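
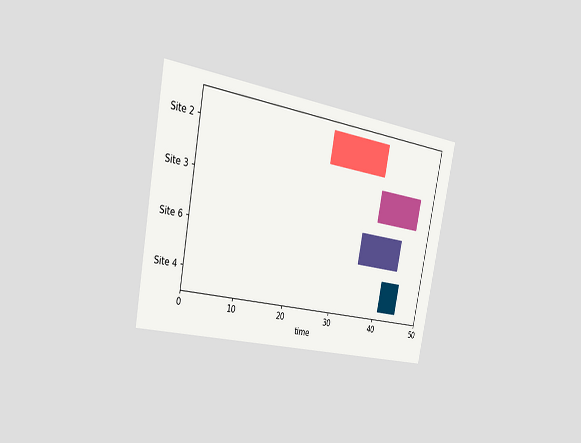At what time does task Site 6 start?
35

The chart is tilted about 11° clockwise and viewed slightly from the left. The Site 6 bar begins at t=35.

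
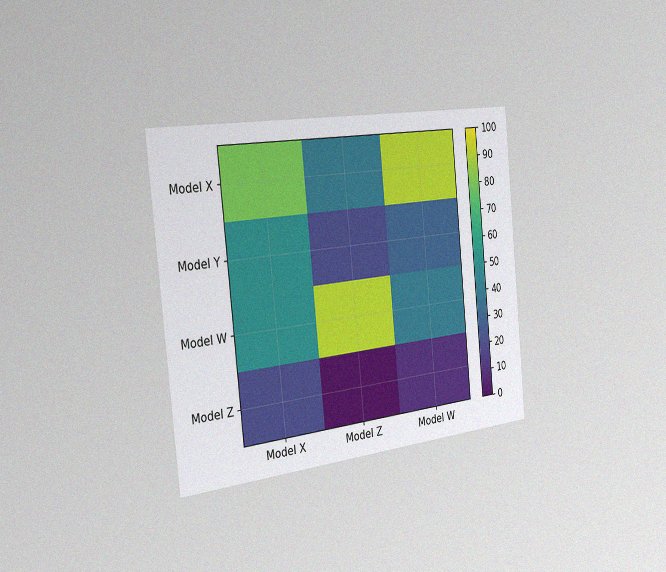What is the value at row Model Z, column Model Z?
0

The chart is tilted about 6° counter-clockwise and viewed slightly from the left, with some photo noise. Matching cell (Model Z, Model Z) against the colorbar gives 0.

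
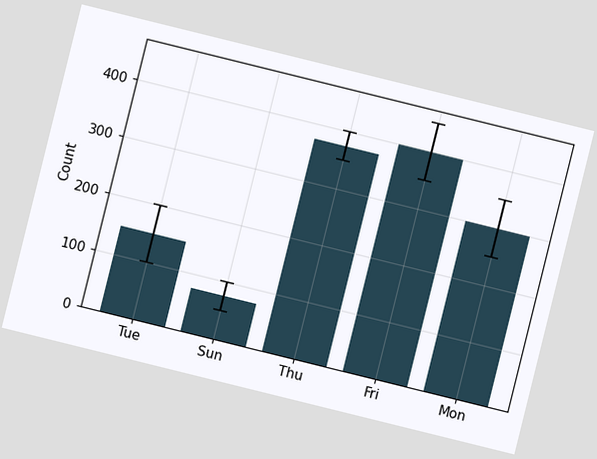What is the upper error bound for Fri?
The chart is tilted about 14° clockwise. The Fri bar's upper whisker reaches 450.

450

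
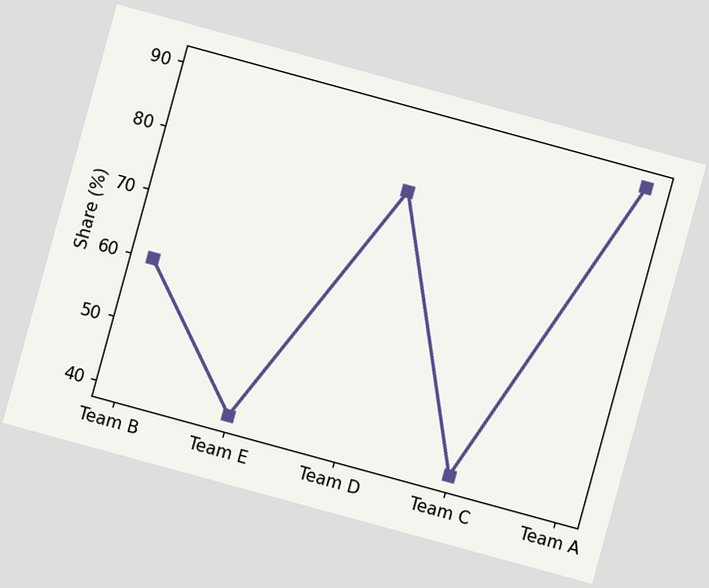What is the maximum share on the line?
90%

The chart is tilted about 15° clockwise. The highest point is at Team A, and reading across to the y-axis gives 90%.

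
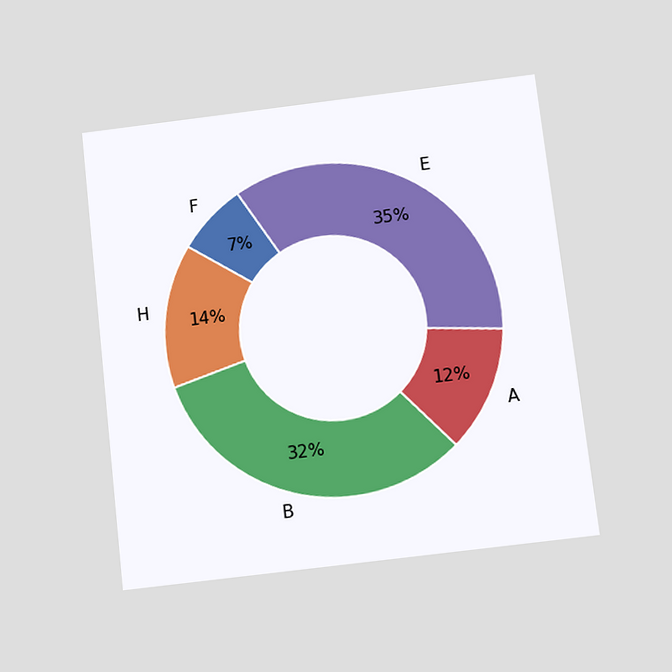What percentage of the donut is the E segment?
35%

The chart is tilted about 7° counter-clockwise and viewed slightly from below. The E segment takes up 35% of the ring.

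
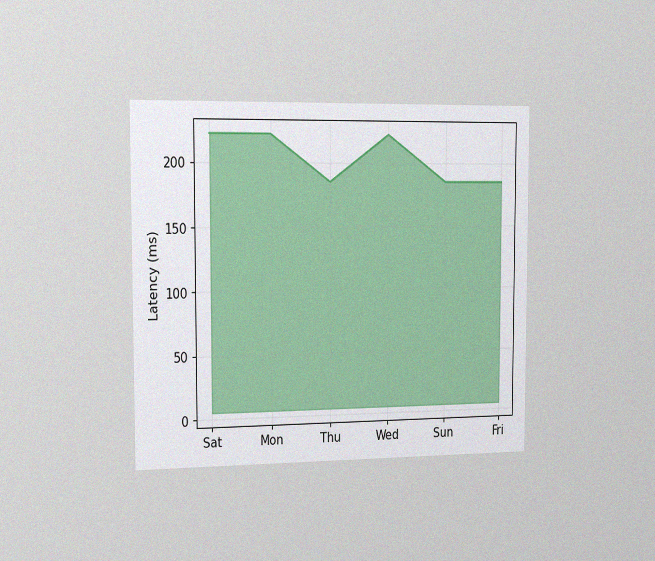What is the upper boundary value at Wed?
222ms

The chart is viewed slightly from the left, with some photo noise. At Wed the upper boundary is at 222ms.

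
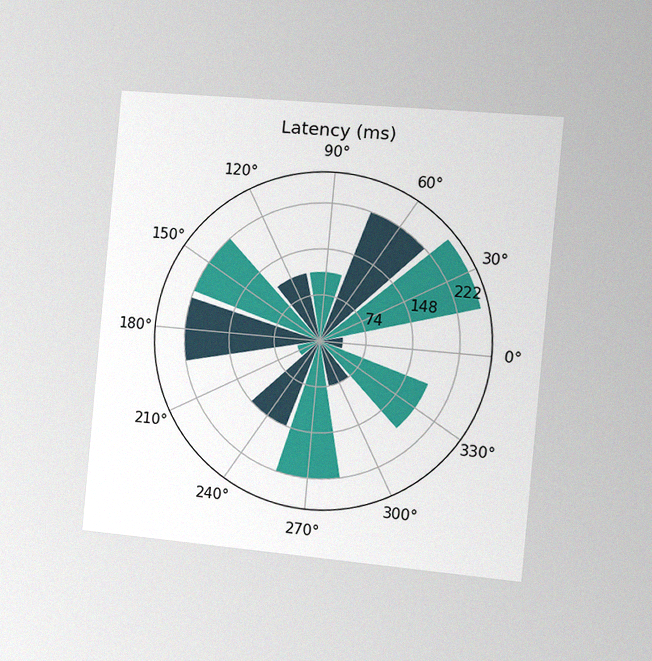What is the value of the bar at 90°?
The chart is tilted about 5° clockwise and viewed slightly from the right, with some photo noise. The bar at 90° reaches 111ms on the radial axis.

111ms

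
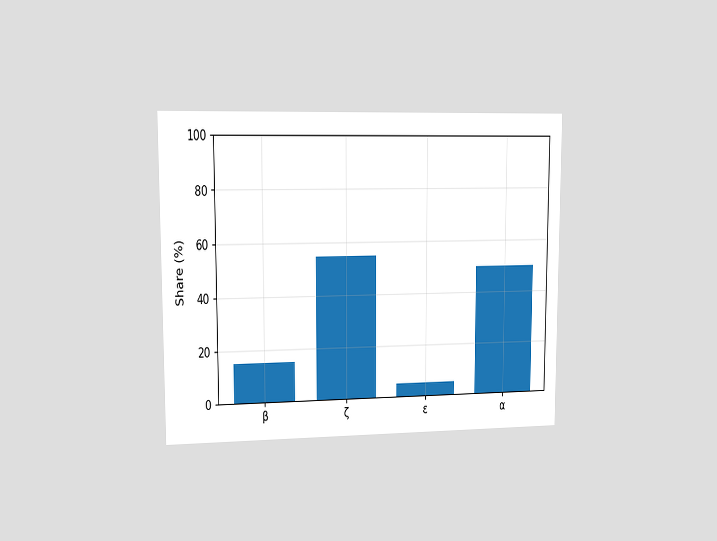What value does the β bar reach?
The chart is viewed slightly from the left. Reading along the chart's y-axis, the β bar reaches 15%.

15%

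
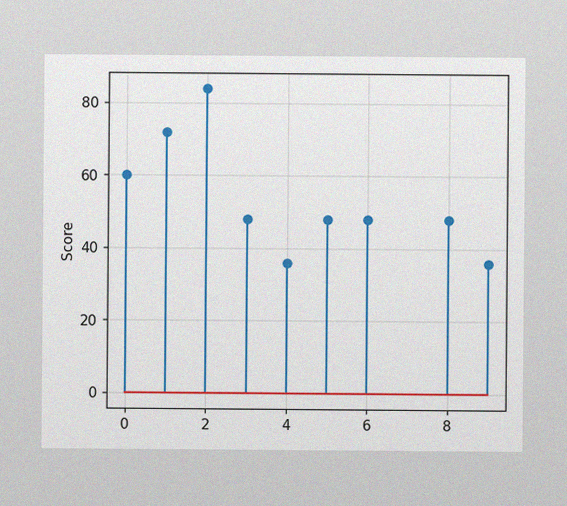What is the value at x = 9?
36

The image has some photo noise and uneven lighting. The stem at x=9 reaches 36.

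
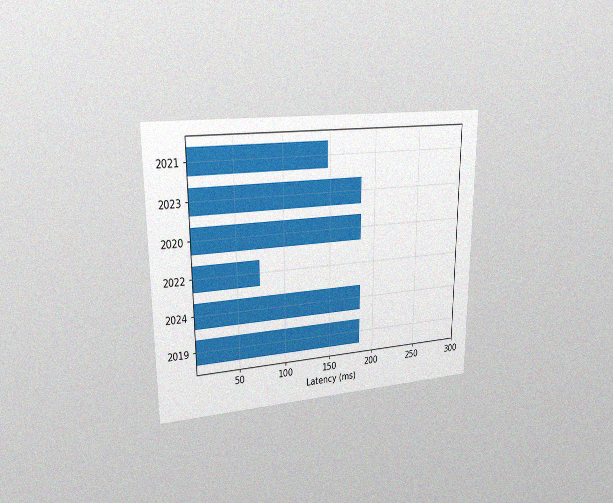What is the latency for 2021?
The chart is viewed at a slight angle, with some photo noise. Reading along the chart's x-axis, the 2021 bar reaches 148ms.

148ms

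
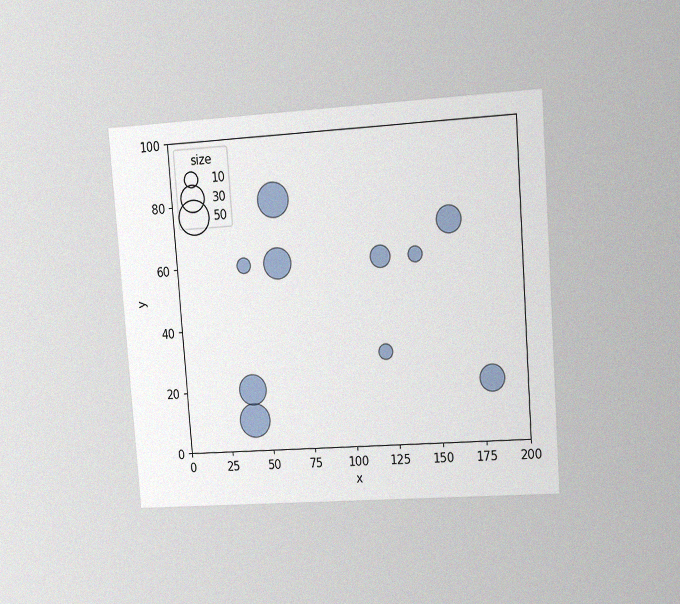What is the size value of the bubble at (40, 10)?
The chart is tilted about 4° counter-clockwise and viewed at a slight angle, with some photo noise. Matching the bubble at (40, 10) against the size legend gives 50.

50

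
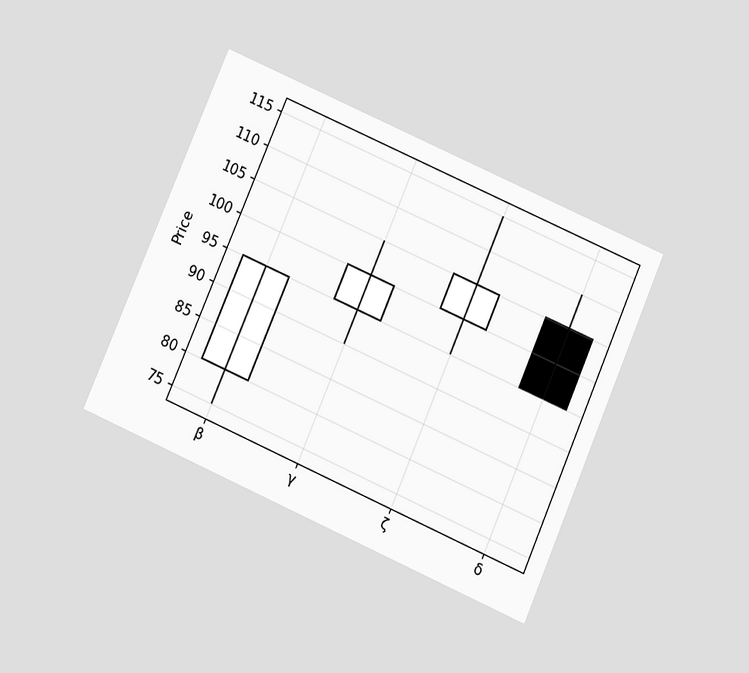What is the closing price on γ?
The chart is tilted about 23° clockwise and viewed slightly from below. The γ candle closes at 100.

100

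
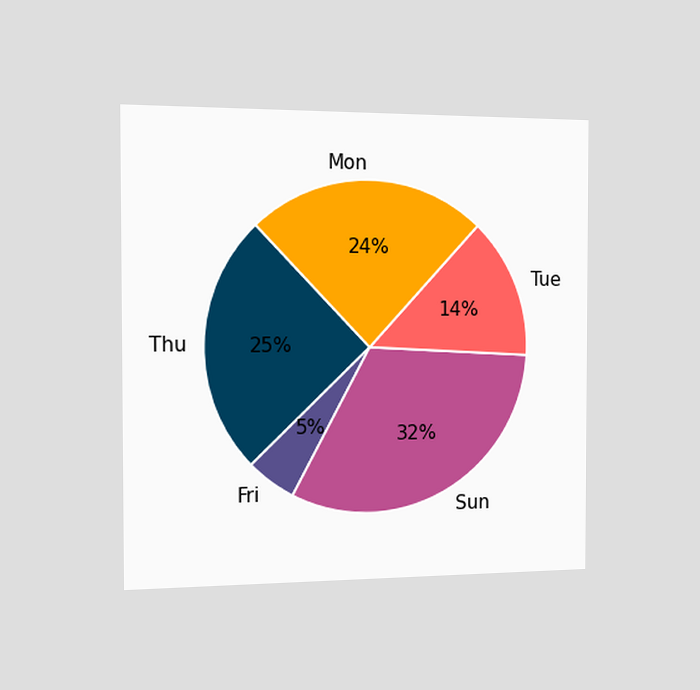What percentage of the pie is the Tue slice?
The chart is viewed slightly from the left. The Tue slice takes up 14% of the pie.

14%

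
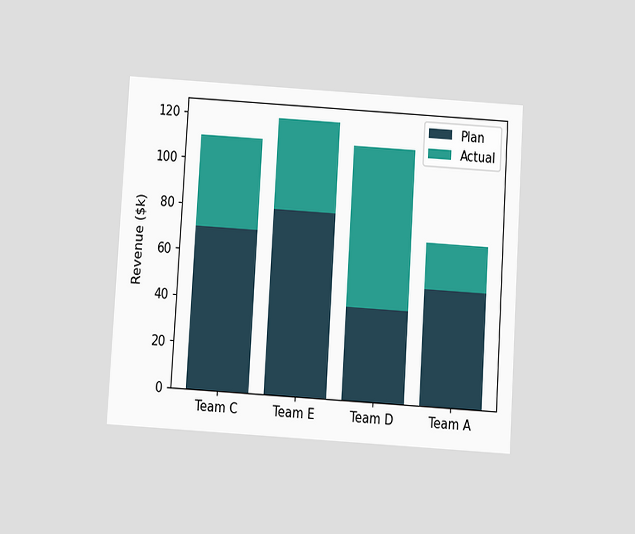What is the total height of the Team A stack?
The chart is tilted about 4° clockwise and viewed slightly from below. The Team A stack's top reaches $70k on the y-axis.

$70k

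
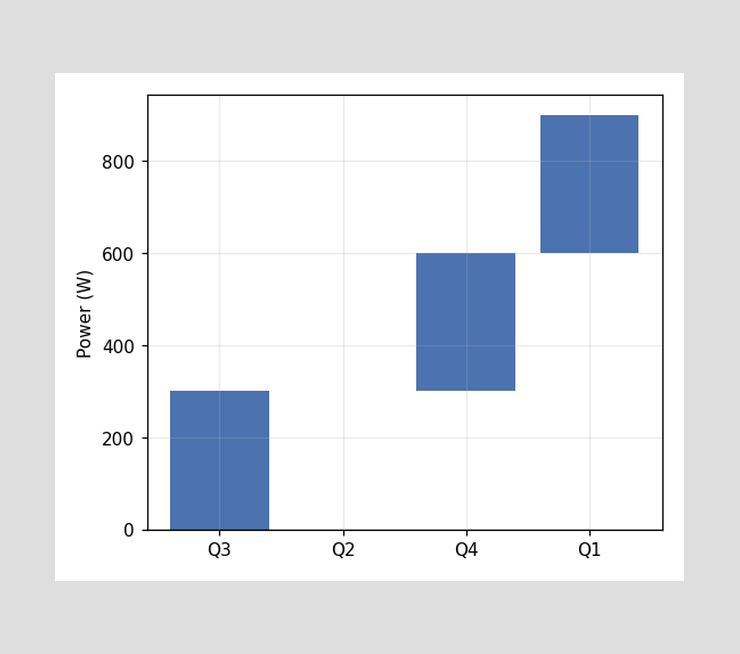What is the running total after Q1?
After Q1 the running total reaches 900W.

900W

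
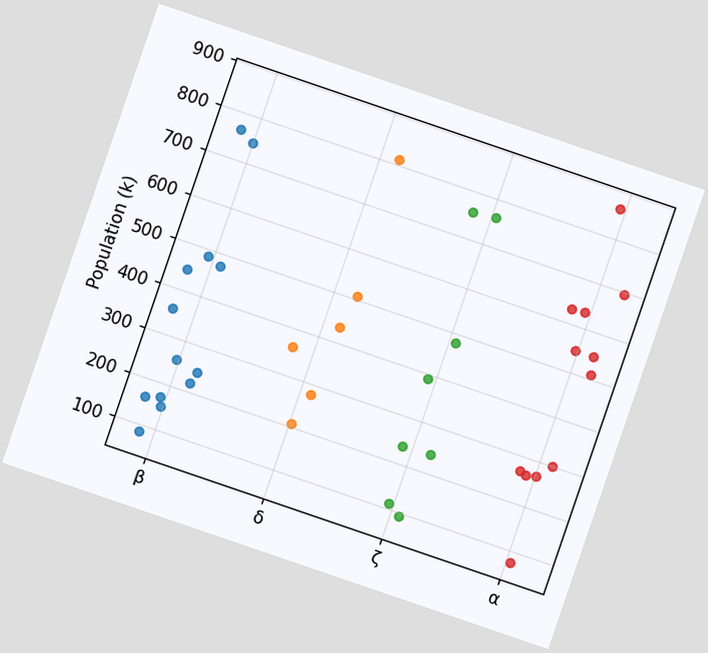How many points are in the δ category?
6

The chart is tilted about 19° clockwise. Counting the markers in the δ column gives 6.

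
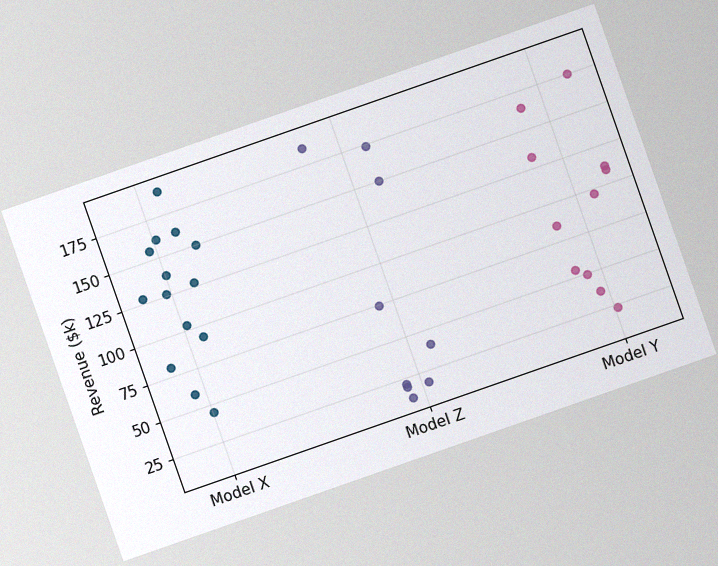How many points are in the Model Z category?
The chart is tilted about 19° counter-clockwise, with some photo noise. Counting the markers in the Model Z column gives 9.

9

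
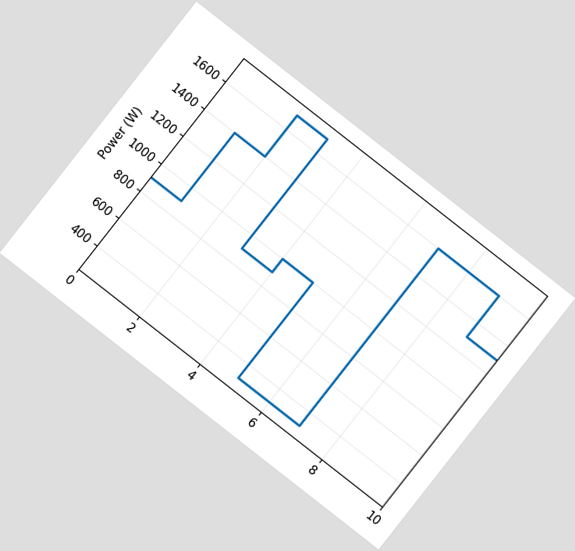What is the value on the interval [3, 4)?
900W

The chart is tilted about 38° clockwise. On [3, 4) the step sits at 900W.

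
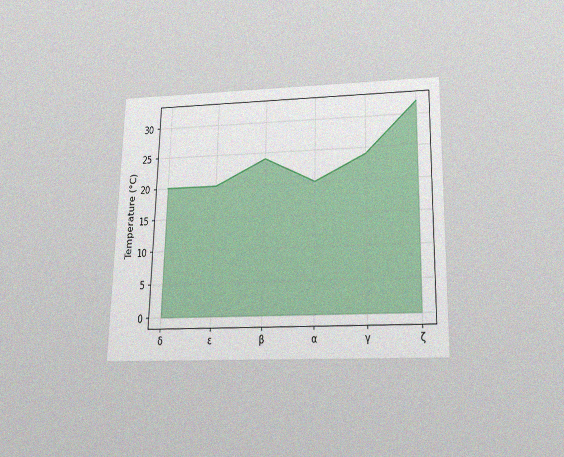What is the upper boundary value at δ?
20°C

The chart is viewed slightly from below, with some photo noise. At δ the upper boundary is at 20°C.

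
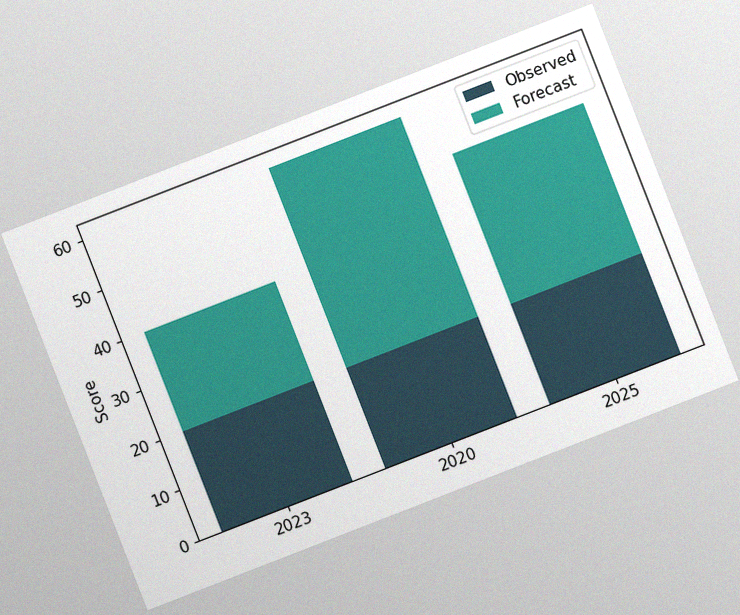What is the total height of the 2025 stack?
The chart is tilted about 21° counter-clockwise, with some photo noise. The 2025 stack's top reaches 50 on the y-axis.

50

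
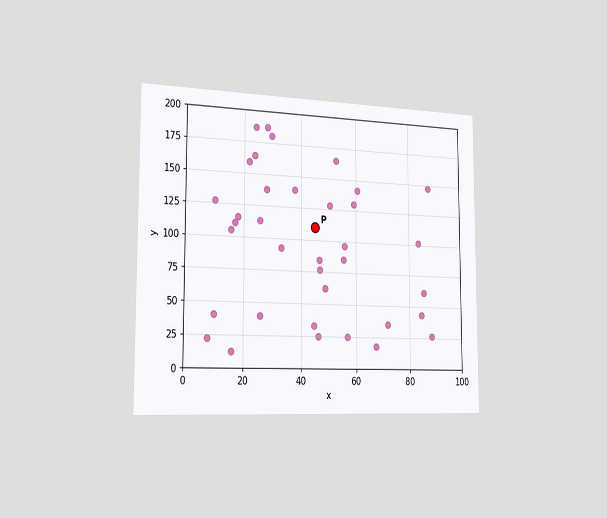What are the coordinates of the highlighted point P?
The chart is viewed slightly from the left. Following the gridlines from P to each axis, P sits at (45, 110).

(45, 110)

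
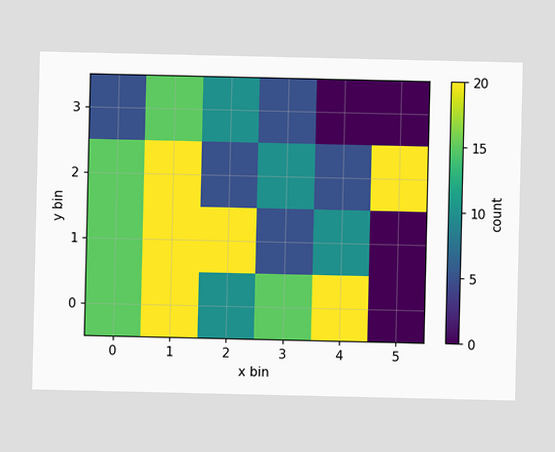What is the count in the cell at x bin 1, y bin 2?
20

Matching the cell (1, 2) against the colorbar gives 20.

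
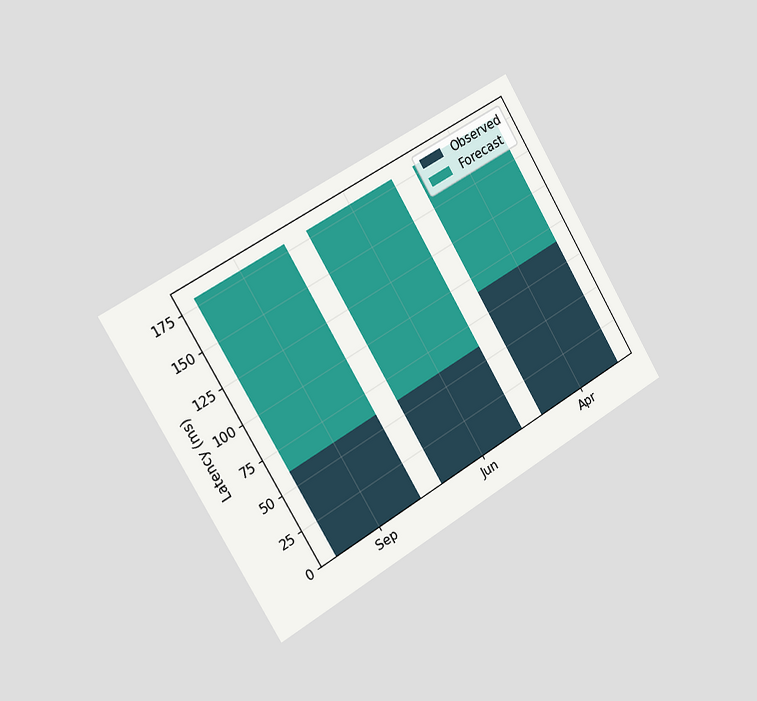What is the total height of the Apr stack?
180ms

The chart is tilted about 31° counter-clockwise and viewed slightly from the left. The Apr stack's top reaches 180ms on the y-axis.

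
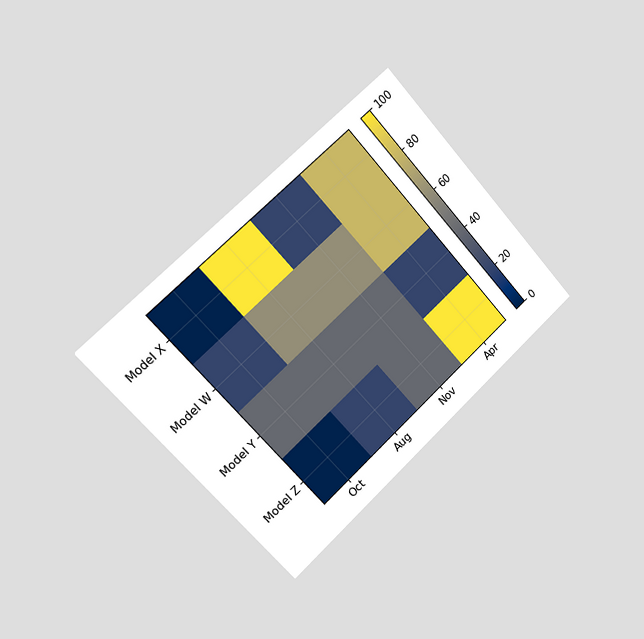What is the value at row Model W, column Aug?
The chart is tilted about 42° counter-clockwise and viewed slightly from the left. Matching cell (Model W, Aug) against the colorbar gives 60.

60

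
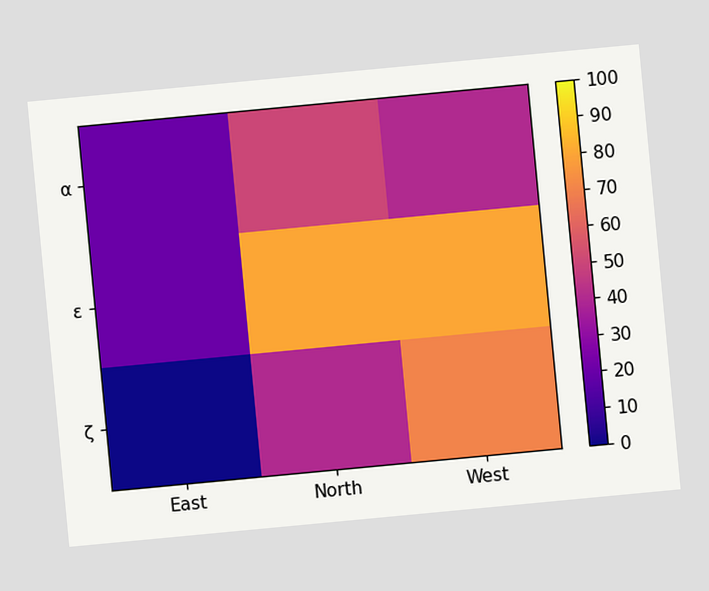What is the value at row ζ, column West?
The chart is tilted about 5° counter-clockwise. Matching cell (ζ, West) against the colorbar gives 70.

70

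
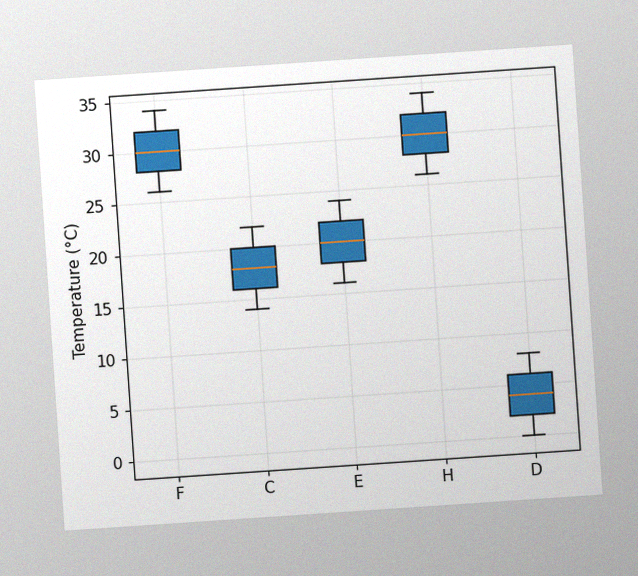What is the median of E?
20°C

The chart is tilted about 4° counter-clockwise, with some photo noise. The median line in the E box sits at 20°C.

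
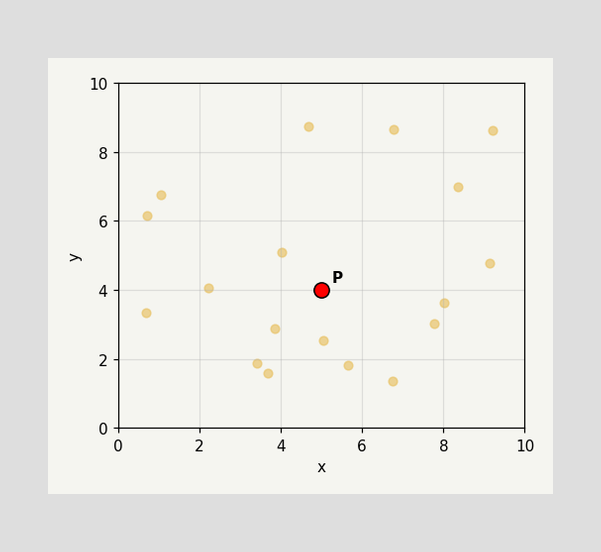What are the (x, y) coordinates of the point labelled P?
(5, 4)

Following the gridlines from P to each axis, P sits at (5, 4).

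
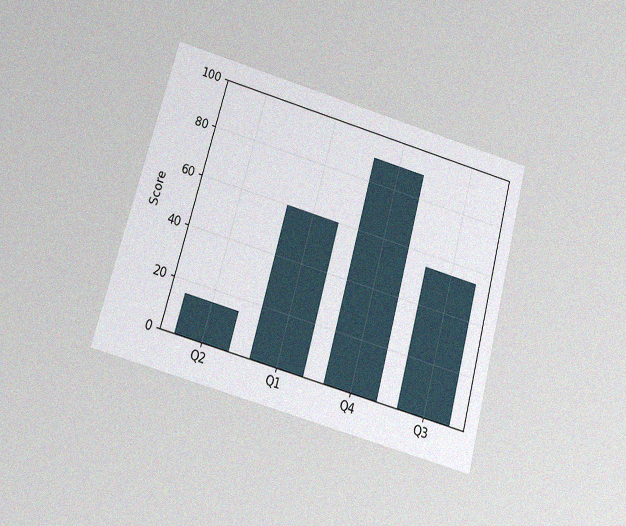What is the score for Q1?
60

The chart is tilted about 15° clockwise and viewed slightly from below, with some photo noise. Reading along the chart's y-axis, the Q1 bar reaches 60.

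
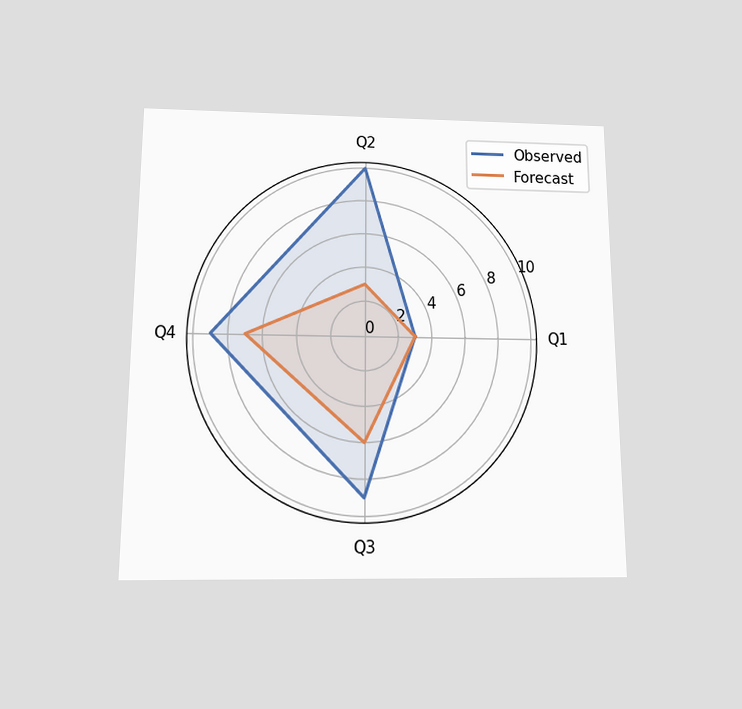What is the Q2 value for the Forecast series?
The chart is viewed slightly from below. On the Q2 axis, Forecast reaches 3.

3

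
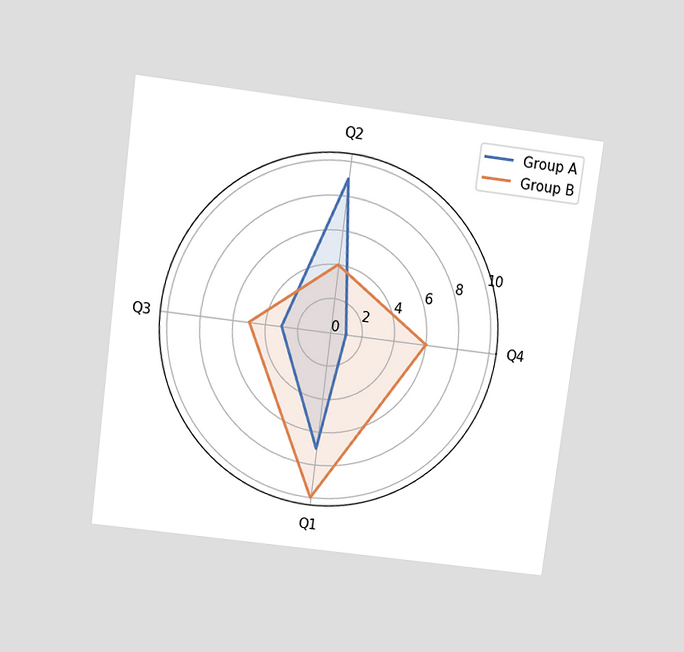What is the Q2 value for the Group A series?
The chart is tilted about 7° clockwise and viewed at a slight angle. On the Q2 axis, Group A reaches 9.

9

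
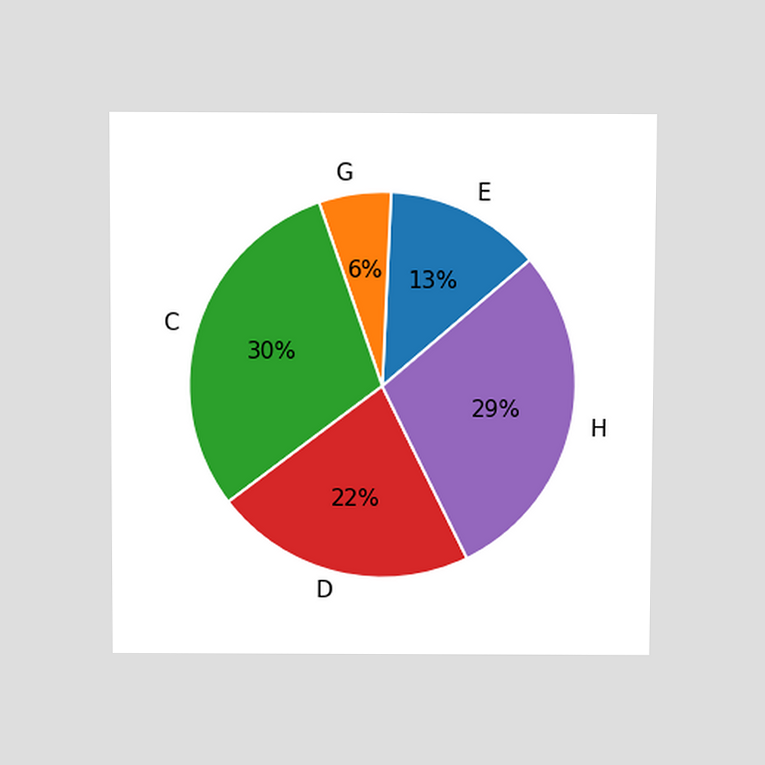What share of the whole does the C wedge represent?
30%

The chart is viewed slightly from above. The C slice takes up 30% of the pie.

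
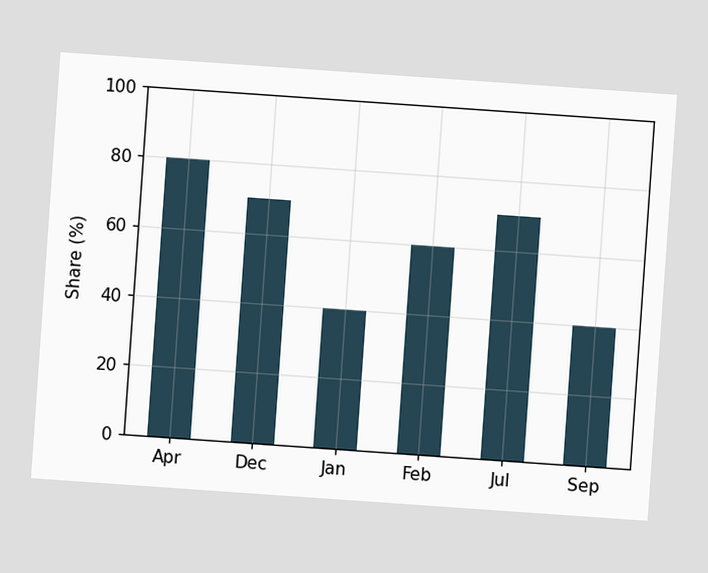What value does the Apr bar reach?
80%

The chart is tilted about 4° clockwise. Reading along the chart's y-axis, the Apr bar reaches 80%.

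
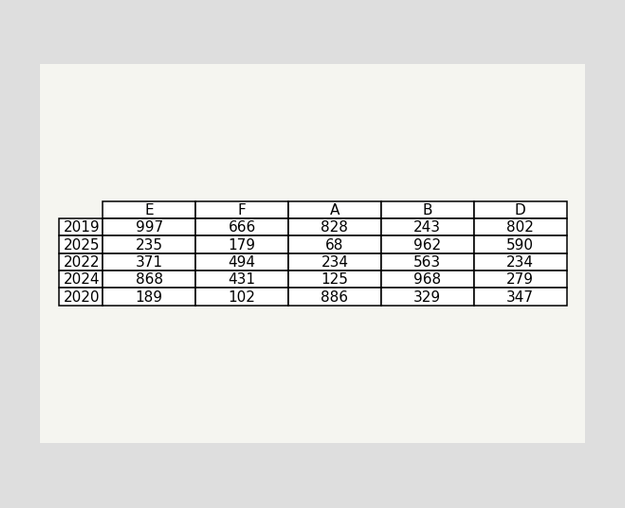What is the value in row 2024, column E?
868

The (2024, E) cell reads 868.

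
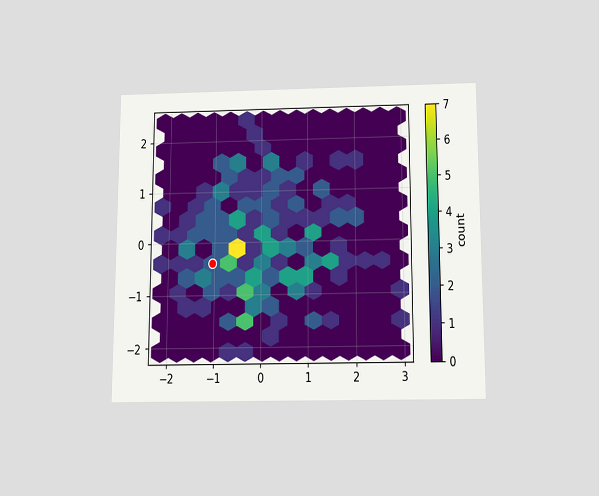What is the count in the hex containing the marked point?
2

The chart is viewed slightly from below. The marked hex reads 2 on the colorbar.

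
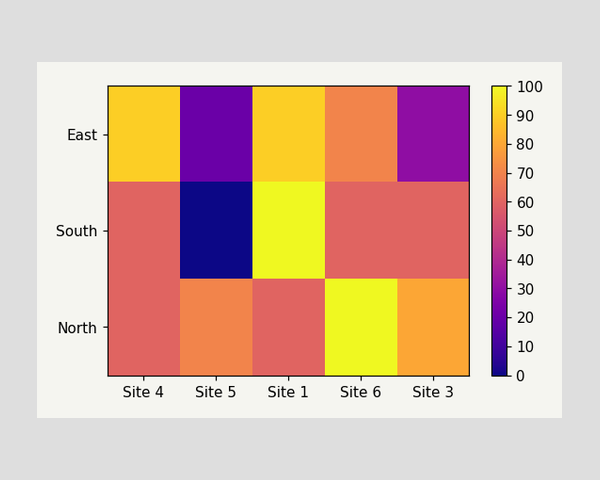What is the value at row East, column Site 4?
90

Matching cell (East, Site 4) against the colorbar gives 90.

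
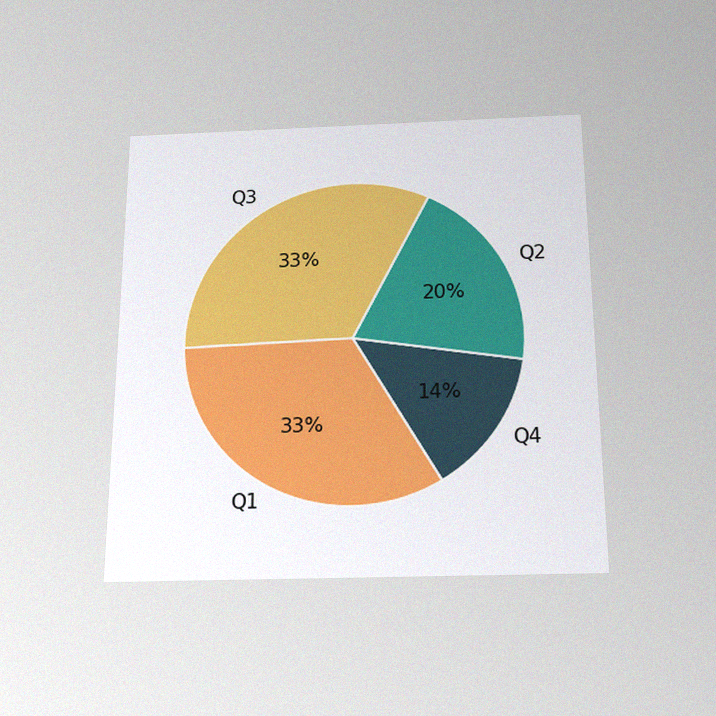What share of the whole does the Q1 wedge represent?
The chart is viewed slightly from below, with some photo noise. The Q1 slice takes up 33% of the pie.

33%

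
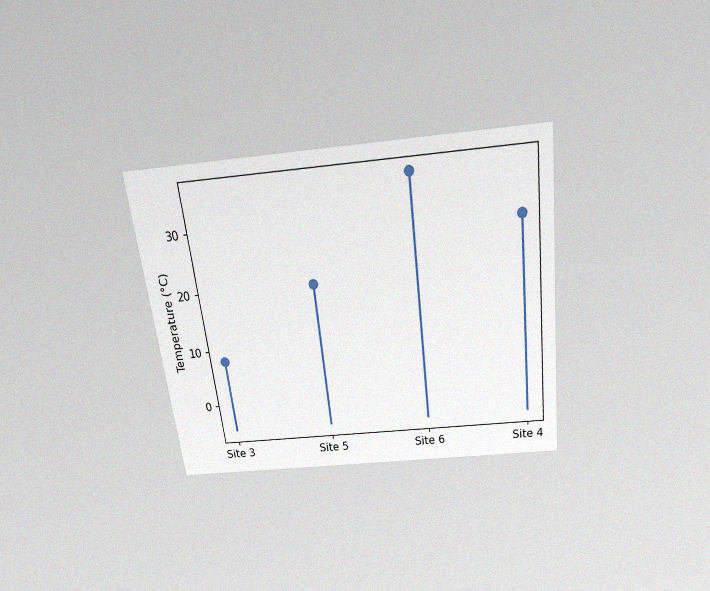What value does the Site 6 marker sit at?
The chart is tilted about 7° counter-clockwise and viewed slightly from above, with some photo noise. The Site 6 marker sits at 36°C.

36°C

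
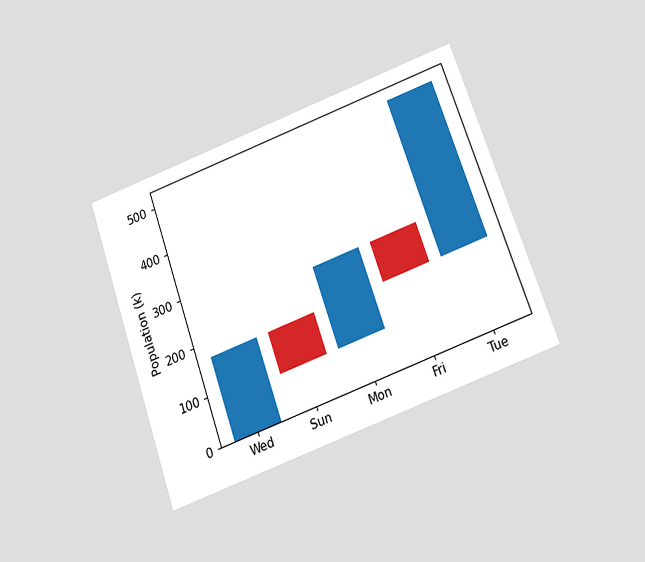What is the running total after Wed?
170k

The chart is tilted about 19° counter-clockwise and viewed slightly from below. After Wed the running total reaches 170k.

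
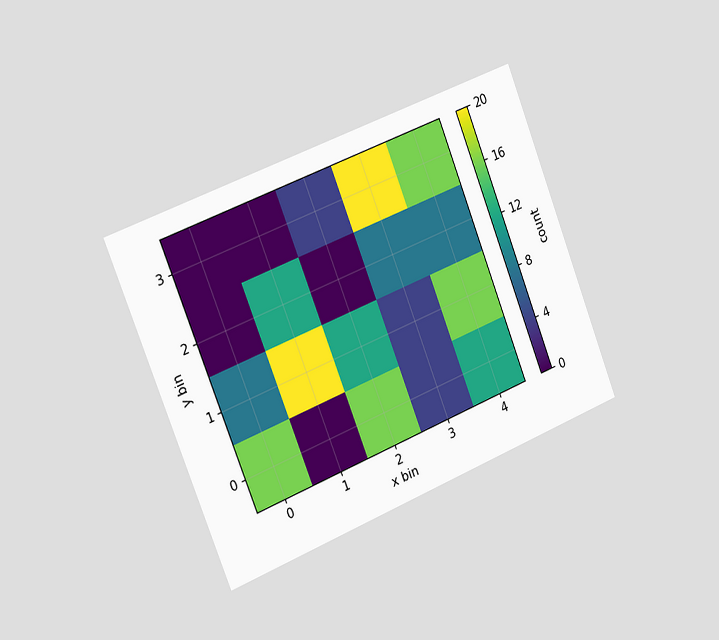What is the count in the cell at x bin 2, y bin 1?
12

The chart is tilted about 22° counter-clockwise and viewed slightly from the left. Matching the cell (2, 1) against the colorbar gives 12.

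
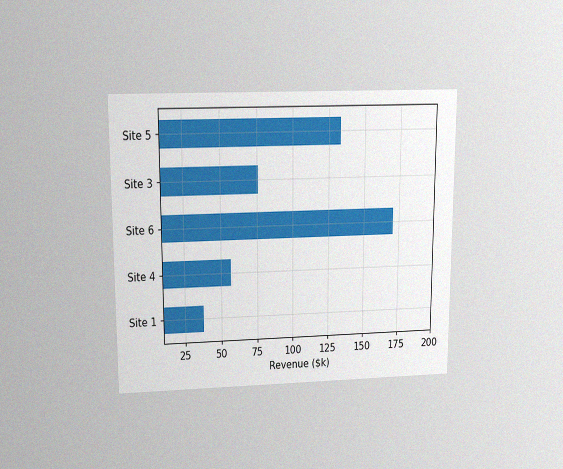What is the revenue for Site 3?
$76k

The chart is viewed slightly from above, with some photo noise. Reading along the chart's x-axis, the Site 3 bar reaches $76k.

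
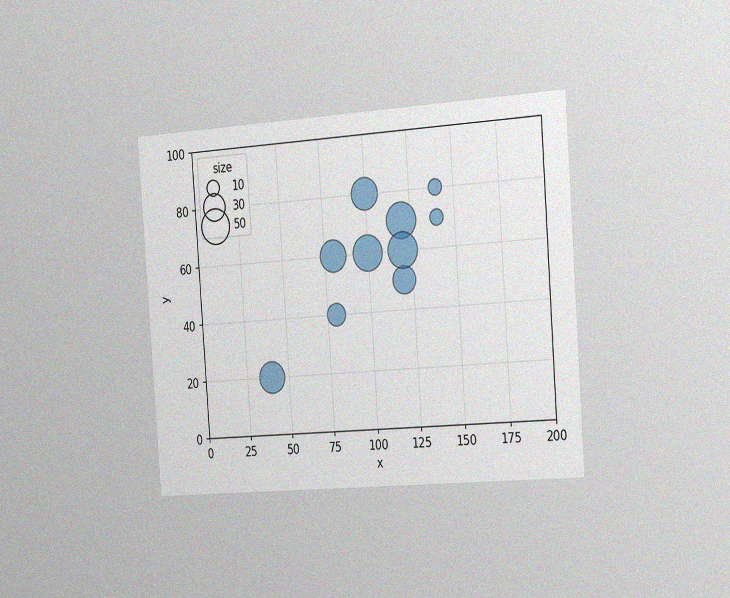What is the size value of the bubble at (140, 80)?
10

The chart is tilted about 4° counter-clockwise and viewed slightly from the right, with some photo noise. Matching the bubble at (140, 80) against the size legend gives 10.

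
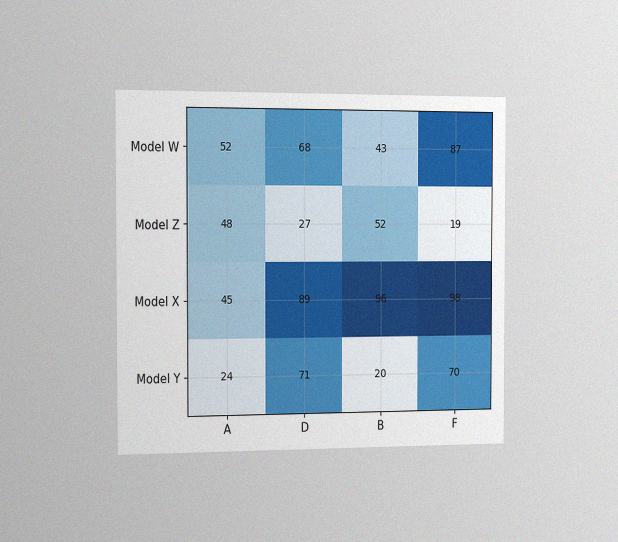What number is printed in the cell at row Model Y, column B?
The chart is viewed slightly from the left, with some photo noise. The (Model Y, B) cell reads 20.

20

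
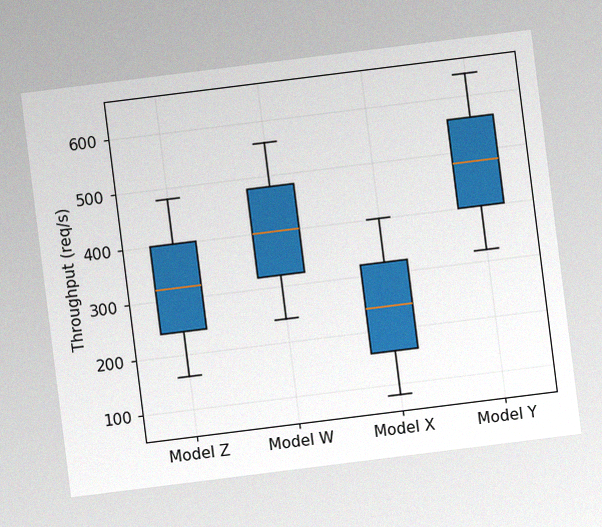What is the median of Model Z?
The chart is tilted about 7° counter-clockwise, with some photo noise. The median line in the Model Z box sits at 320req/s.

320req/s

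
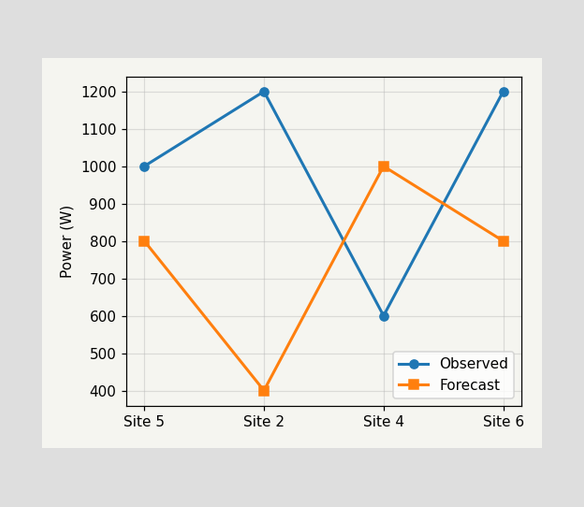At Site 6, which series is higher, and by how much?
At Site 6, Observed sits above the other line by 400W.

Observed, by 400W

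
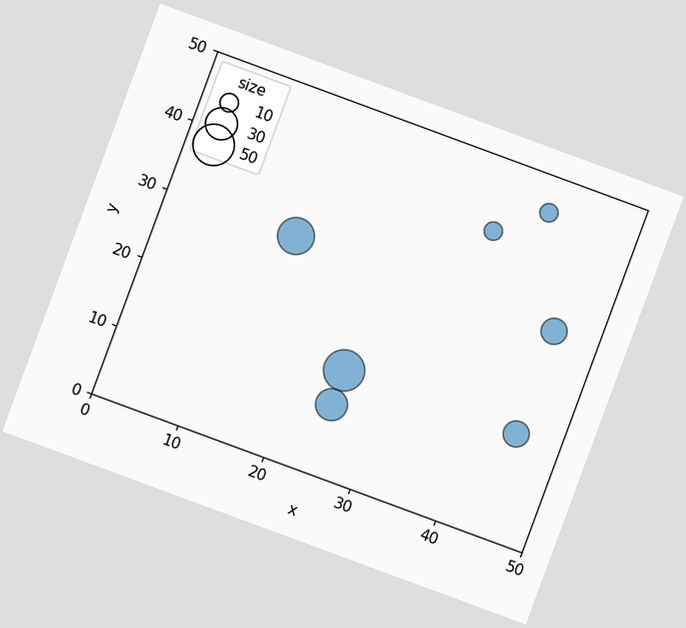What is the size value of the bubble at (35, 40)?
The chart is tilted about 20° clockwise. Matching the bubble at (35, 40) against the size legend gives 10.

10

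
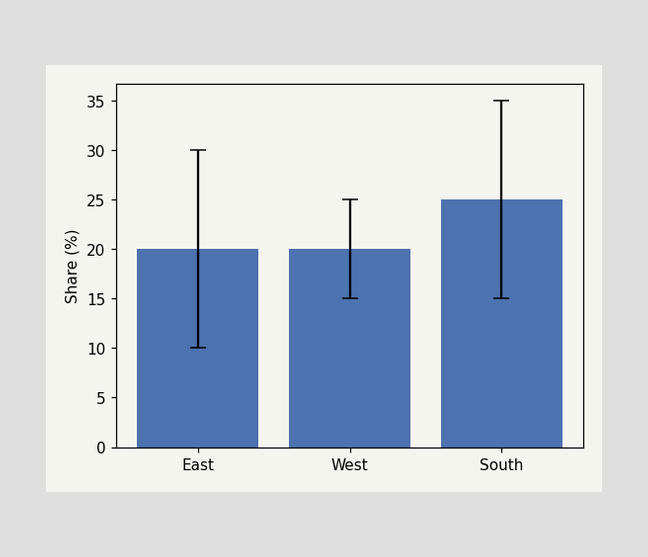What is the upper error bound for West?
The West bar's upper whisker reaches 25%.

25%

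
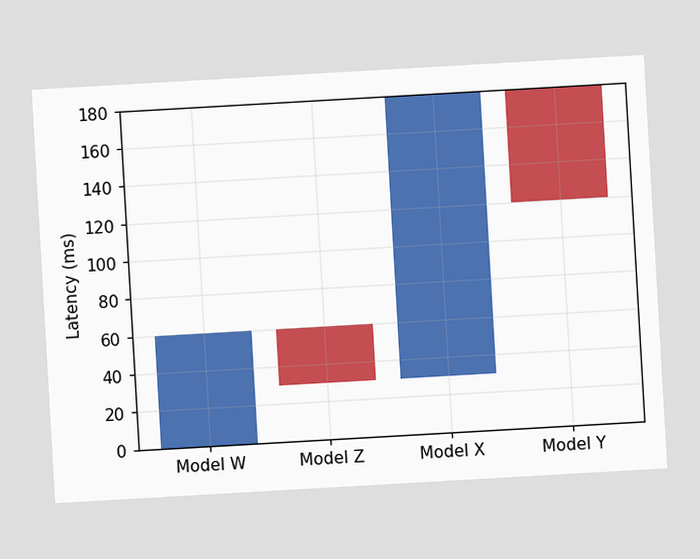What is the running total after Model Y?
120ms

The chart is tilted about 3° counter-clockwise. After Model Y the running total reaches 120ms.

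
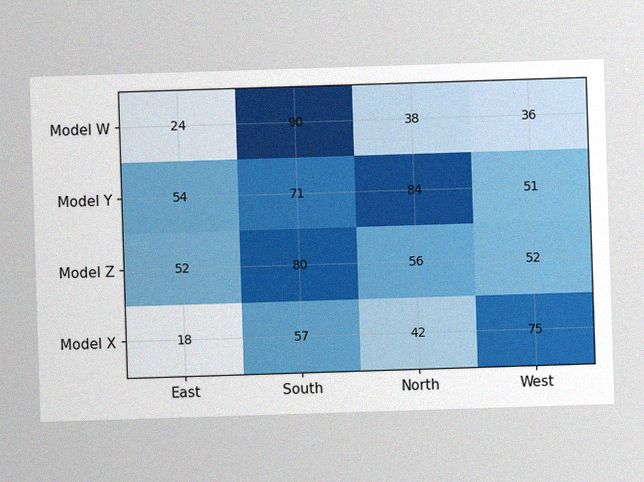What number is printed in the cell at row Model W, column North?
The image has some photo noise and uneven lighting. The (Model W, North) cell reads 38.

38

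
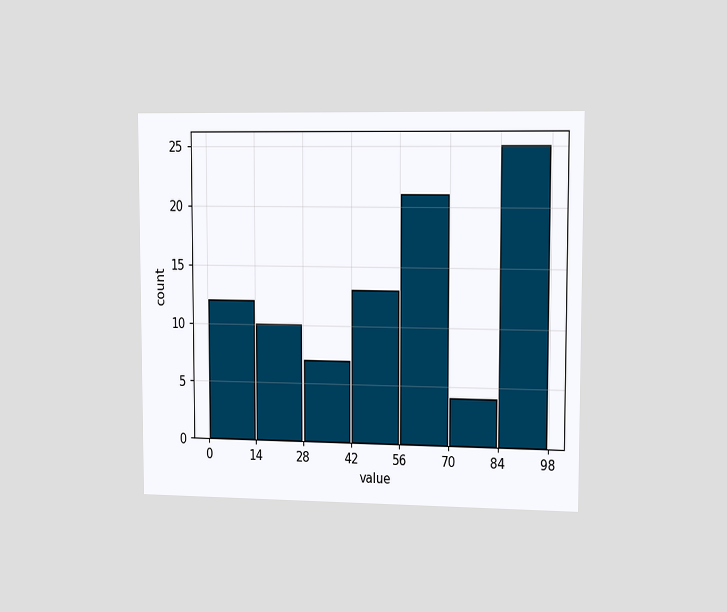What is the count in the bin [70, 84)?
The chart is viewed slightly from the right. The [70, 84) bin has height 4.

4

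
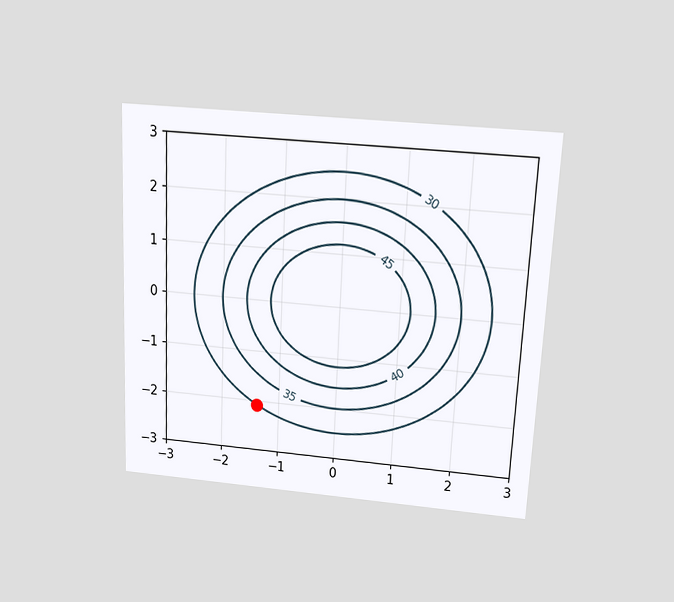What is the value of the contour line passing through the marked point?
The chart is tilted about 3° clockwise and viewed slightly from above. The marked point sits on the contour labelled 30.

30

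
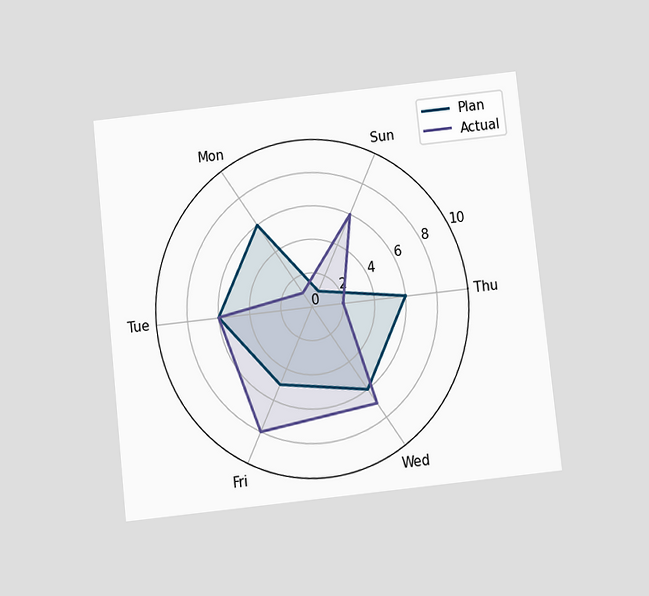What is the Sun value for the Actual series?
6

The chart is tilted about 6° counter-clockwise and viewed slightly from below. On the Sun axis, Actual reaches 6.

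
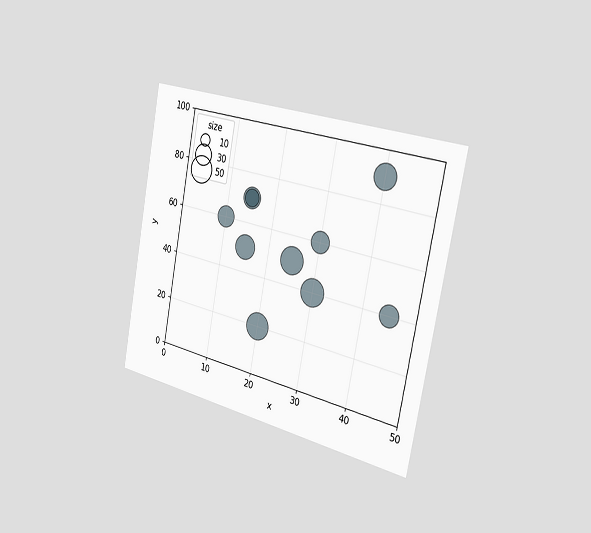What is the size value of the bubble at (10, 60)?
The chart is tilted about 11° clockwise and viewed slightly from the right. Matching the bubble at (10, 60) against the size legend gives 30.

30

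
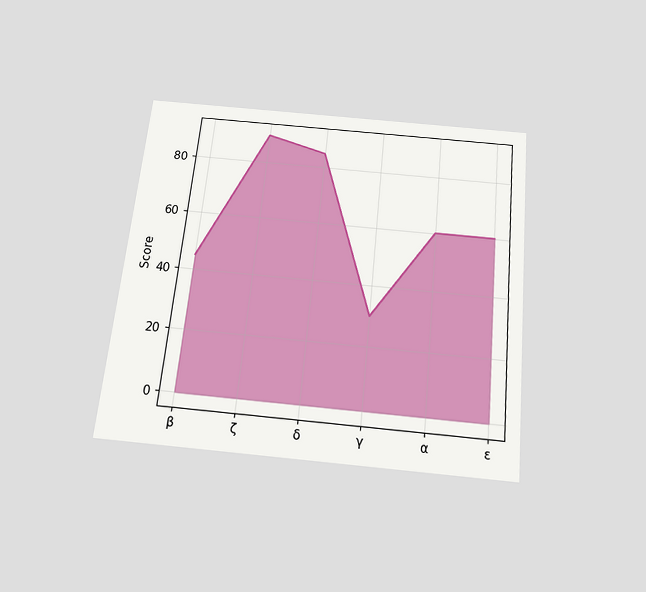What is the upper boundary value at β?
45

The chart is tilted about 6° clockwise and viewed slightly from below. At β the upper boundary is at 45.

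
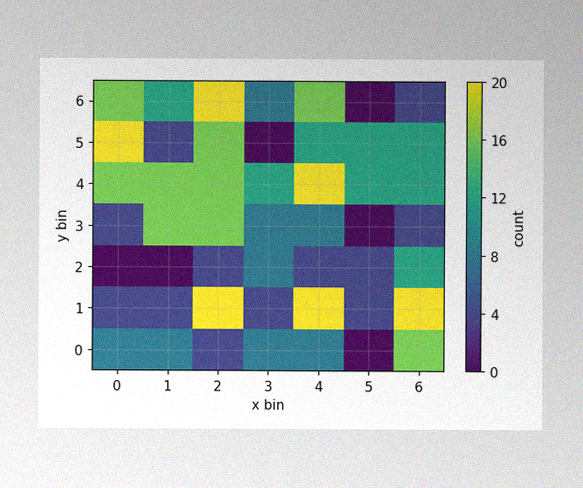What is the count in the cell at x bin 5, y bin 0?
0

The image has some photo noise and uneven lighting. Matching the cell (5, 0) against the colorbar gives 0.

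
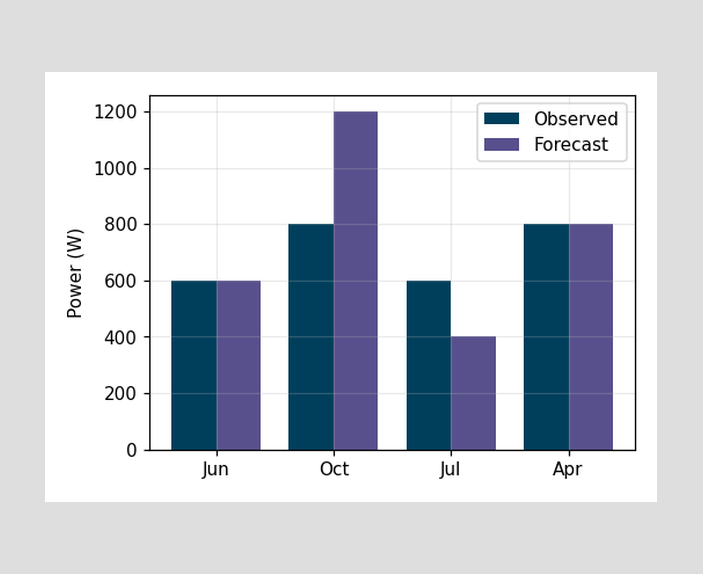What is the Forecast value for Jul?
The Forecast bar at Jul reaches 400W on the y-axis.

400W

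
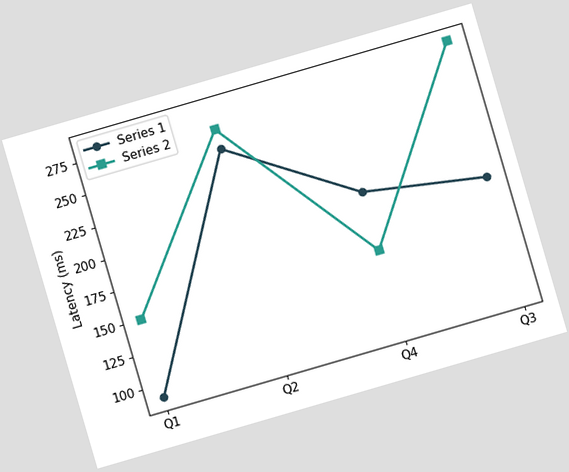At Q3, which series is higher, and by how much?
Series 2, by 105ms

The chart is tilted about 16° counter-clockwise. At Q3, Series 2 sits above the other line by 105ms.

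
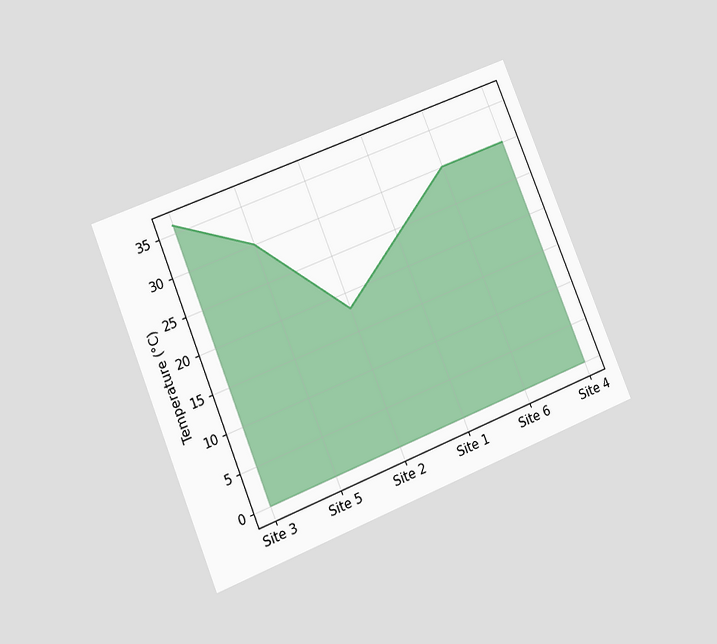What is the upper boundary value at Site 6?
The chart is tilted about 22° counter-clockwise and viewed at a slight angle. At Site 6 the upper boundary is at 30°C.

30°C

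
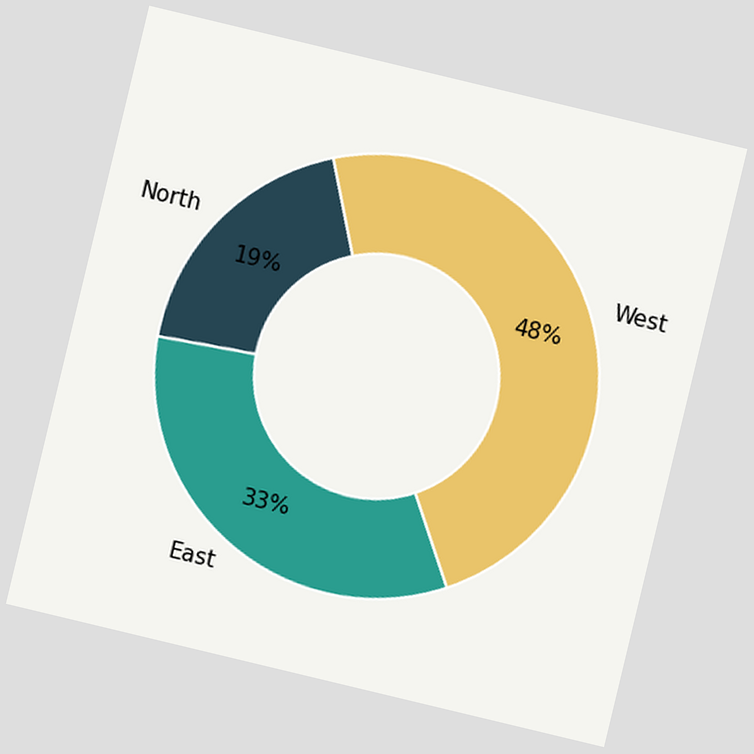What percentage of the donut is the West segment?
The chart is tilted about 13° clockwise. The West segment takes up 48% of the ring.

48%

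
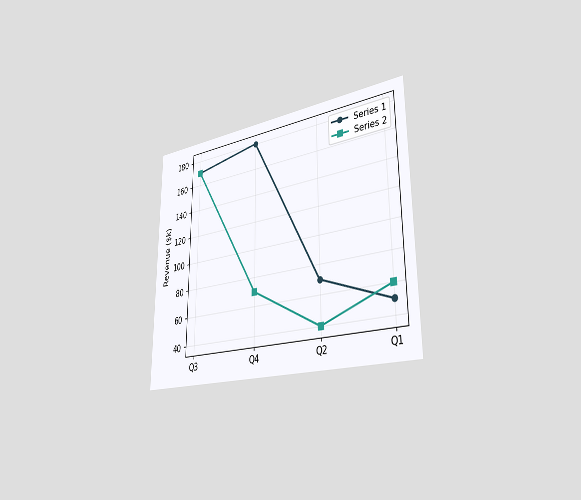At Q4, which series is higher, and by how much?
The chart is viewed slightly from the right. At Q4, Series 1 sits above the other line by $110k.

Series 1, by $110k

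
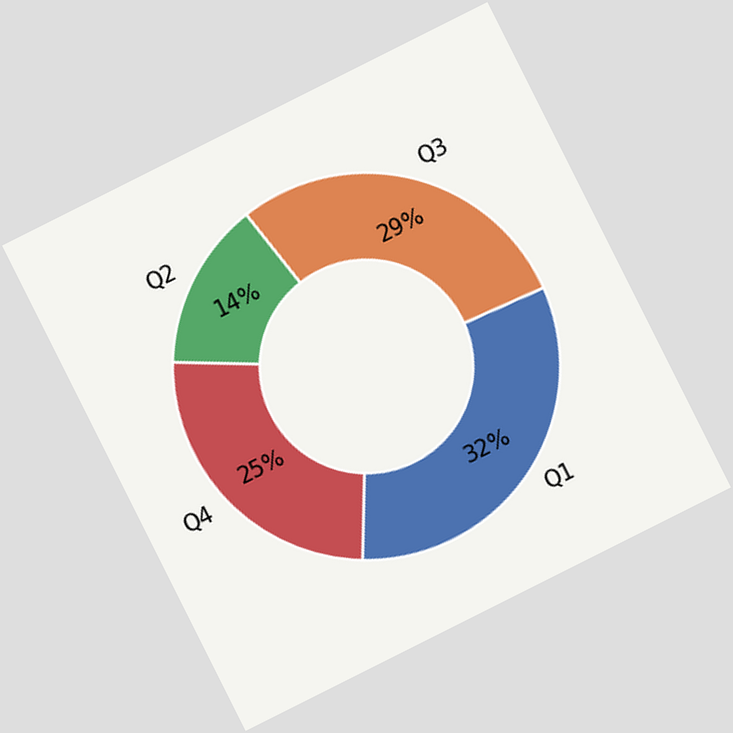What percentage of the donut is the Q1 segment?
32%

The chart is tilted about 27° counter-clockwise. The Q1 segment takes up 32% of the ring.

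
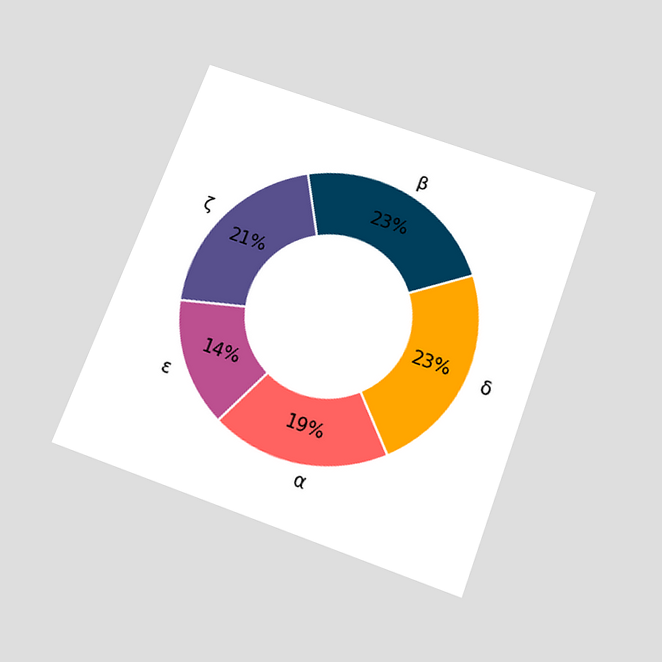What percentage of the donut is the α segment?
19%

The chart is tilted about 20° clockwise and viewed slightly from below. The α segment takes up 19% of the ring.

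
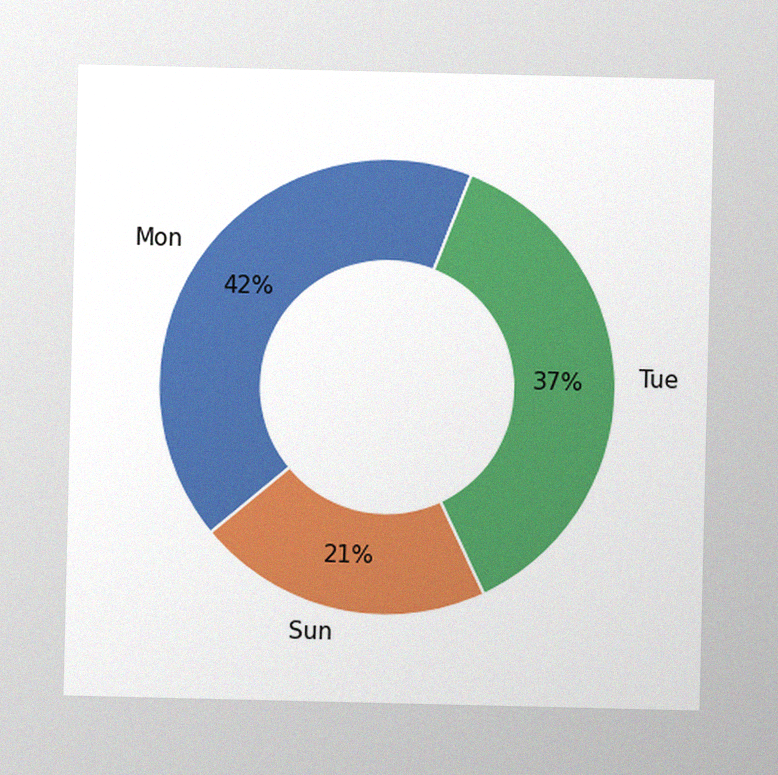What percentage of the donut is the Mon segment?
42%

The image has some photo noise and uneven lighting. The Mon segment takes up 42% of the ring.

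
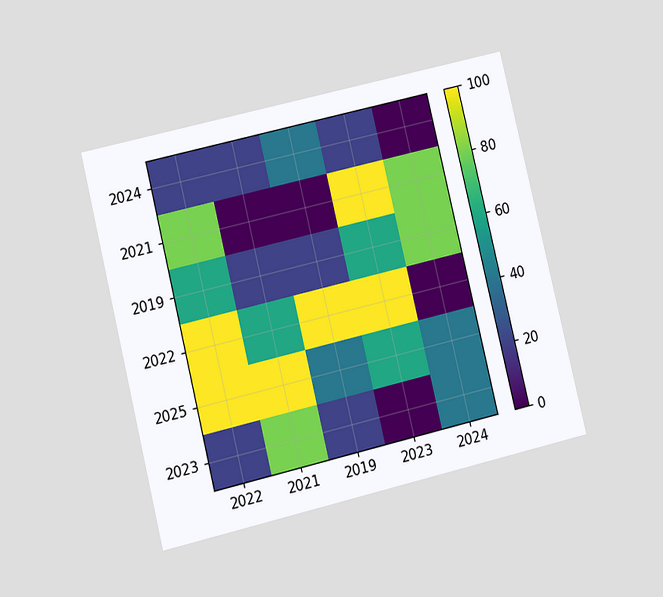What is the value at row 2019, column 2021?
The chart is tilted about 14° counter-clockwise and viewed at a slight angle. Matching cell (2019, 2021) against the colorbar gives 20.

20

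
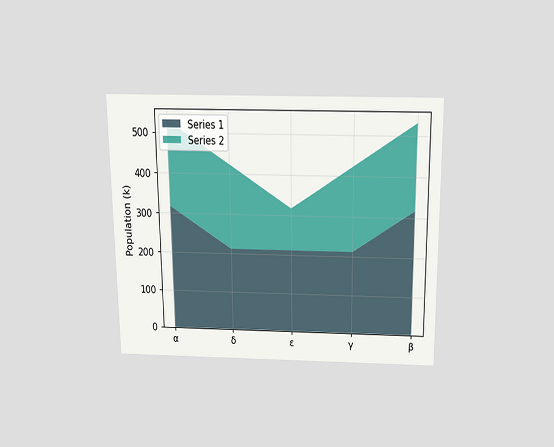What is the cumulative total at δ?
424k

The chart is viewed slightly from above. The stacked total at δ reaches 424k.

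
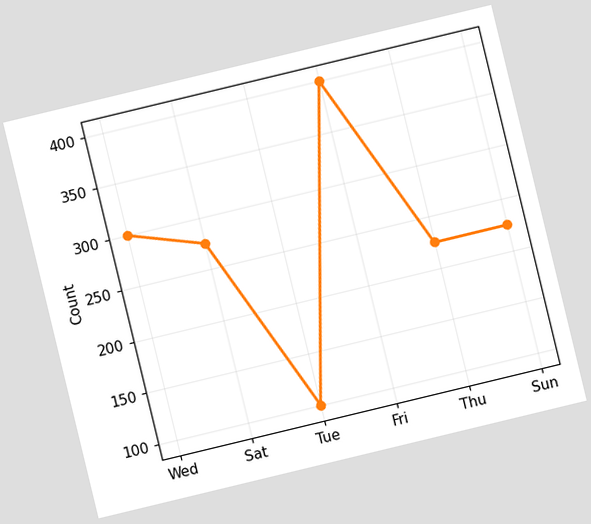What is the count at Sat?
The chart is tilted about 14° counter-clockwise. At Sat, the line is at 275.

275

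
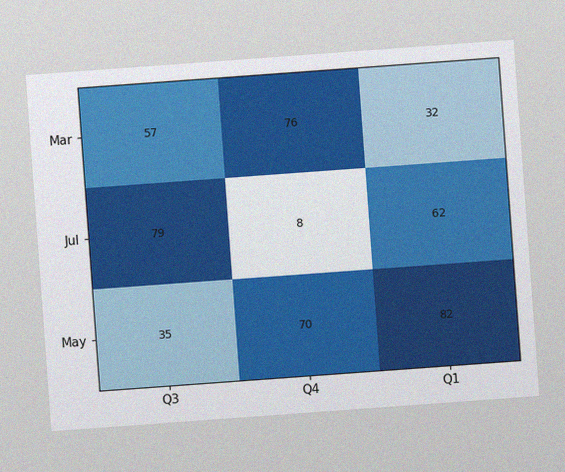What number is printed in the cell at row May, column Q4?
70

The chart is tilted about 4° counter-clockwise, with some photo noise. The (May, Q4) cell reads 70.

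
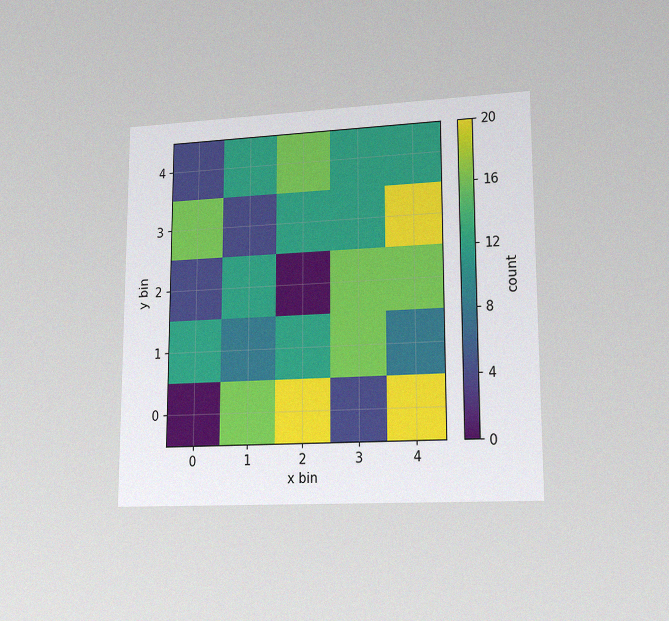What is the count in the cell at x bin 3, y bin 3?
The chart is viewed at a slight angle, with some photo noise. Matching the cell (3, 3) against the colorbar gives 12.

12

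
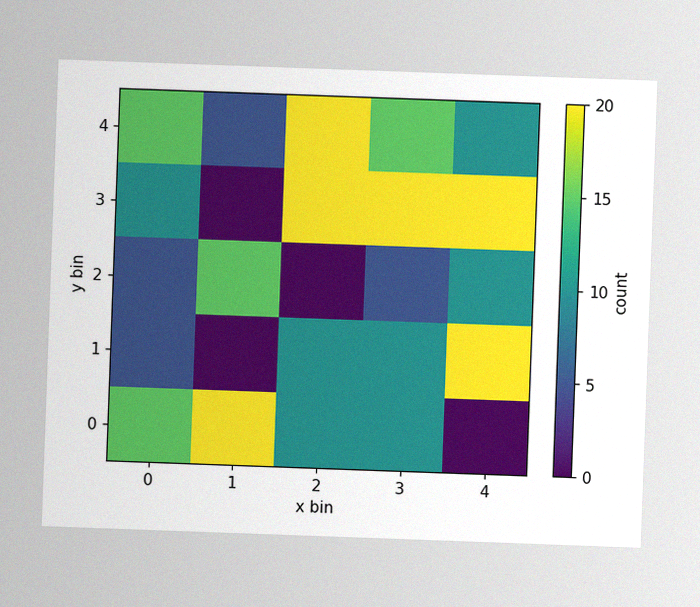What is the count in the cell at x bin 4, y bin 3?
The chart is tilted about 2° clockwise, with some photo noise. Matching the cell (4, 3) against the colorbar gives 20.

20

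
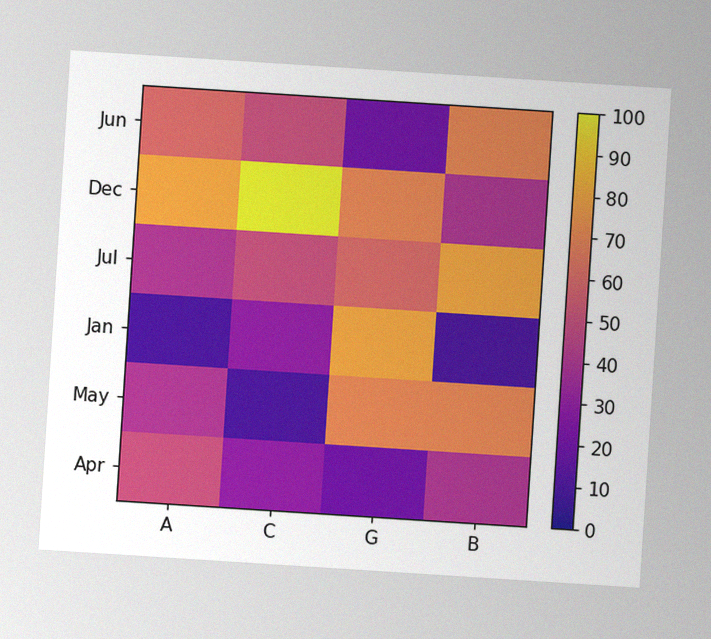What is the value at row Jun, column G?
20

The chart is tilted about 4° clockwise, with some photo noise. Matching cell (Jun, G) against the colorbar gives 20.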